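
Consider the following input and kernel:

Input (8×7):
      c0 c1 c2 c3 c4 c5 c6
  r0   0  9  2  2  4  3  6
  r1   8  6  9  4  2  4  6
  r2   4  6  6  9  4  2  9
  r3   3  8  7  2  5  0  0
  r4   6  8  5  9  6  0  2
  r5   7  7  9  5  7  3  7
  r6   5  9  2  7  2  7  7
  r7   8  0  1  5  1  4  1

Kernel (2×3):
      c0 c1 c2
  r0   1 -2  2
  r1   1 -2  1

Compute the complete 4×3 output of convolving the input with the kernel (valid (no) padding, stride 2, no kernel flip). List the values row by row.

Output[0,0]: The receptive field on the input at this output position is [0 9 2 / 8 6 9]. Elementwise product with the kernel and sum: 0·1 + 9·-2 + 2·2 + 8·1 + 6·-2 + 9·1.
Output[0,1]: The receptive field on the input at this output position is [2 2 4 / 9 4 2]. Elementwise product with the kernel and sum: 2·1 + 2·-2 + 4·2 + 9·1 + 4·-2 + 2·1.

-9 9 10
-2 4 23
2 5 18
0 -16 -4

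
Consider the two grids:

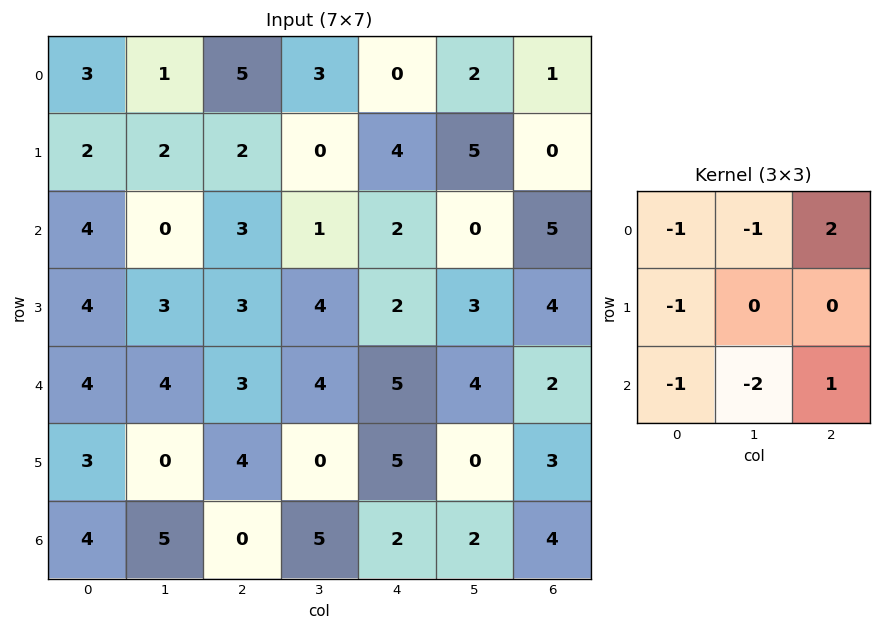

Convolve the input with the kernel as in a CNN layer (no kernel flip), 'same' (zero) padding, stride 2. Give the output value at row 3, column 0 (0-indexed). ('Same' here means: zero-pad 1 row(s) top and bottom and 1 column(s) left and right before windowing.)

The receptive field on the zero-padded input at this output position is [0 3 0 / 0 4 5 / 0 0 0]. Elementwise product with the kernel and sum: 0·-1 + 3·-1 + 0·2 + 0·-1 + 0·-1 + 0·-2 + 0·1.

-3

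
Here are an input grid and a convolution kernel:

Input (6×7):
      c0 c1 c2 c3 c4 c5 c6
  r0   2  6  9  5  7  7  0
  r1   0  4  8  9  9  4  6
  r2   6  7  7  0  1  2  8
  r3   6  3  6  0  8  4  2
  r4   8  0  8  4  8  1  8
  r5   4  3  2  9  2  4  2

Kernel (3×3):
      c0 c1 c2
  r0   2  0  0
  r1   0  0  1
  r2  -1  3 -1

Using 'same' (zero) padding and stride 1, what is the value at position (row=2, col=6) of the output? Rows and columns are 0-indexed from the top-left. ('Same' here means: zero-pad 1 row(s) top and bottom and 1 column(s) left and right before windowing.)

10

The receptive field on the zero-padded input at this output position is [4 6 0 / 2 8 0 / 4 2 0]. Elementwise product with the kernel and sum: 4·2 + 0·1 + 4·-1 + 2·3 + 0·-1.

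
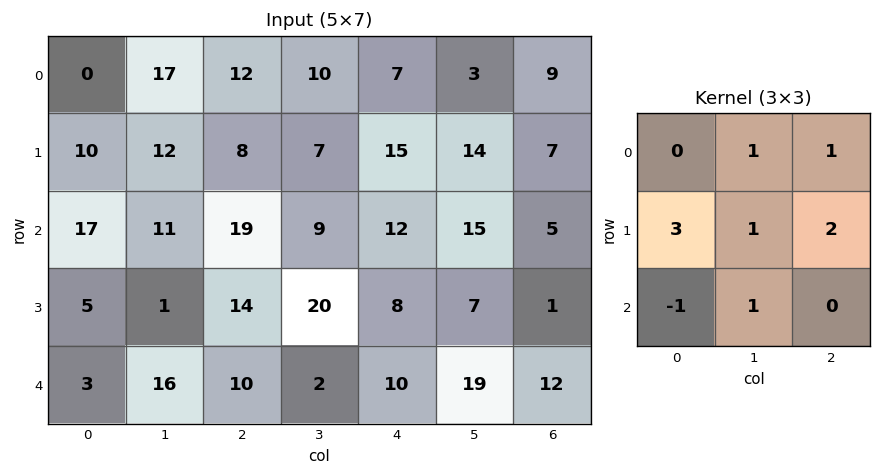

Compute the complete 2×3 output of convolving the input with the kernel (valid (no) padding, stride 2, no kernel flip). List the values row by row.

Output[0,0]: The receptive field on the input at this output position is [0 17 12 / 10 12 8 / 17 11 19]. Elementwise product with the kernel and sum: 17·1 + 12·1 + 10·3 + 12·1 + 8·2 + 17·-1 + 11·1.

81 68 88
87 91 62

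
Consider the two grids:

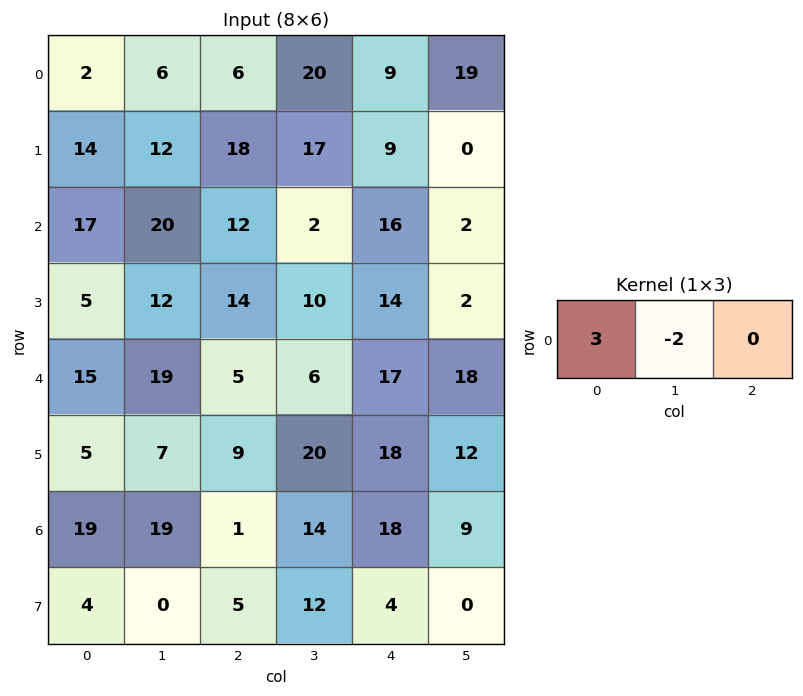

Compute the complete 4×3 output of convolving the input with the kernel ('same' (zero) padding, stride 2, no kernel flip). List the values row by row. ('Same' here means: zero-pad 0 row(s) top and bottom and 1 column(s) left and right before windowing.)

-4 6 42
-34 36 -26
-30 47 -16
-38 55 6

Output[0,0]: The receptive field on the zero-padded input at this output position is [0 2 6]. Elementwise product with the kernel and sum: 0·3 + 2·-2.
Output[0,1]: The receptive field on the zero-padded input at this output position is [6 6 20]. Elementwise product with the kernel and sum: 6·3 + 6·-2.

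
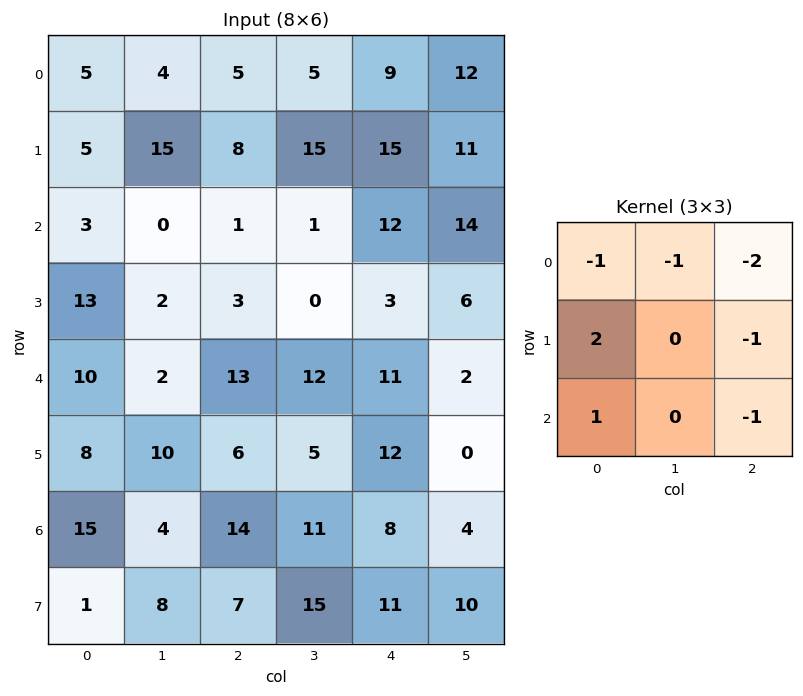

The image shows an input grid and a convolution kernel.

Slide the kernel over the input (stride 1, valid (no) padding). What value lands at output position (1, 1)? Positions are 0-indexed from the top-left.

The receptive field on the input at this output position is [15 8 15 / 0 1 1 / 2 3 0]. Elementwise product with the kernel and sum: 15·-1 + 8·-1 + 15·-2 + 0·2 + 1·-1 + 2·1 + 0·-1.

-52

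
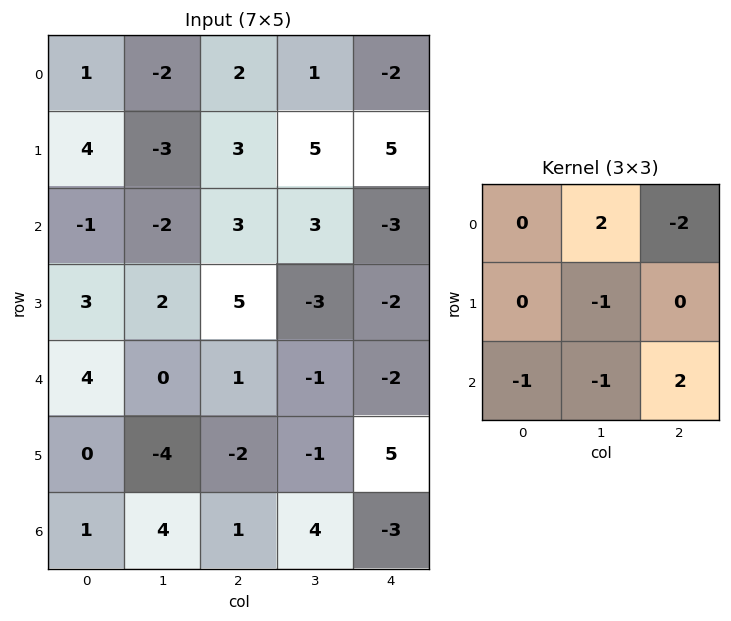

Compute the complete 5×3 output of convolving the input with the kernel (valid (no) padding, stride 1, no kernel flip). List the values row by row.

Output[0,0]: The receptive field on the input at this output position is [1 -2 2 / 4 -3 3 / -1 -2 3]. Elementwise product with the kernel and sum: -2·2 + 2·-2 + -3·-1 + -1·-1 + -2·-1 + 3·2.
Output[0,1]: The receptive field on the input at this output position is [-2 2 1 / -3 3 5 / -2 3 3]. Elementwise product with the kernel and sum: 2·2 + 1·-2 + 3·-1 + -2·-1 + 3·-1 + 3·2.

4 4 -11
-5 -20 -9
-14 -8 11
-6 19 12
-1 9 -8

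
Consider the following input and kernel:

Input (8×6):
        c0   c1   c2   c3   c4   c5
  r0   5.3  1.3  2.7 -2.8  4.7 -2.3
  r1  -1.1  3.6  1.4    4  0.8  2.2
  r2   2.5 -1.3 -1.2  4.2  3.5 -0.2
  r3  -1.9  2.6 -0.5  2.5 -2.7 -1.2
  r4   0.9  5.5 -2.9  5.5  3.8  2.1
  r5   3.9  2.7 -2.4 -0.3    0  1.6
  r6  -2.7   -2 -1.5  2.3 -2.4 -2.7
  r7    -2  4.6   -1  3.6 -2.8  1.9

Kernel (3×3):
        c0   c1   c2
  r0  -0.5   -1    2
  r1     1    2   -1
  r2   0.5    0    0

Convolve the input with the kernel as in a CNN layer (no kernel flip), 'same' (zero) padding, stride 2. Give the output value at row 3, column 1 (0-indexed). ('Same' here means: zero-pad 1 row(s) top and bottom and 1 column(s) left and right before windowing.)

The receptive field on the zero-padded input at this output position is [2.7 -2.4 -0.3 / -2 -1.5 2.3 / 4.6 -1 3.6]. Elementwise product with the kernel and sum: 2.7·-0.5 + -2.4·-1 + -0.3·2 + -2·1 + -1.5·2 + 2.3·-1 + 4.6·0.5.

-4.55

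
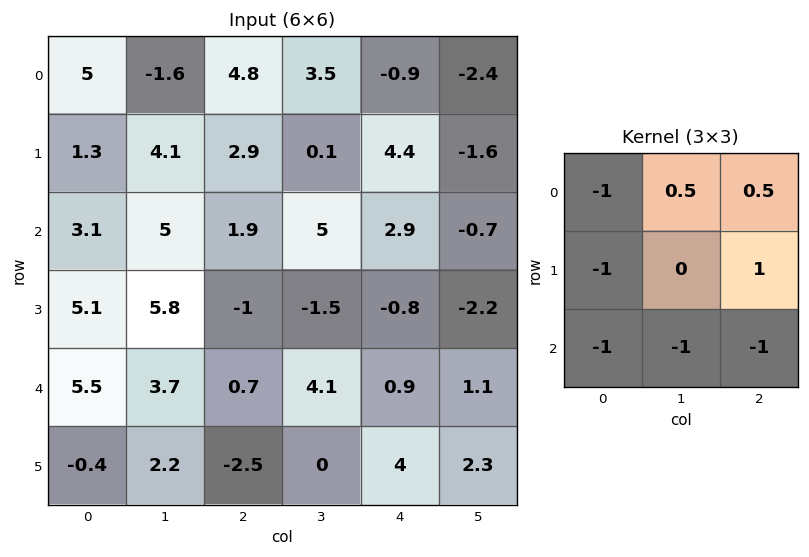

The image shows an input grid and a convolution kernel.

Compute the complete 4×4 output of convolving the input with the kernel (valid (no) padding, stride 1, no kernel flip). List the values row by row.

Output[0,0]: The receptive field on the input at this output position is [5 -1.6 4.8 / 1.3 4.1 2.9 / 3.1 5 1.9]. Elementwise product with the kernel and sum: 5·-1 + -1.6·0.5 + 4.8·0.5 + 1.3·-1 + 2.9·1 + 3.1·-1 + 5·-1 + 1.9·-1.
Output[0,1]: The receptive field on the input at this output position is [-1.6 4.8 3.5 / 4.1 2.9 0.1 / 5 1.9 5]. Elementwise product with the kernel and sum: -1.6·-1 + 4.8·0.5 + 3.5·0.5 + 4.1·-1 + 0.1·1 + 5·-1 + 1.9·-1 + 5·-1.

-11.8 -10.15 -11.8 -14.05
-8.9 -5.9 3.65 0.1
-15.65 -17.35 -3.45 -10.7
-6.8 -6.35 -1.45 -9.3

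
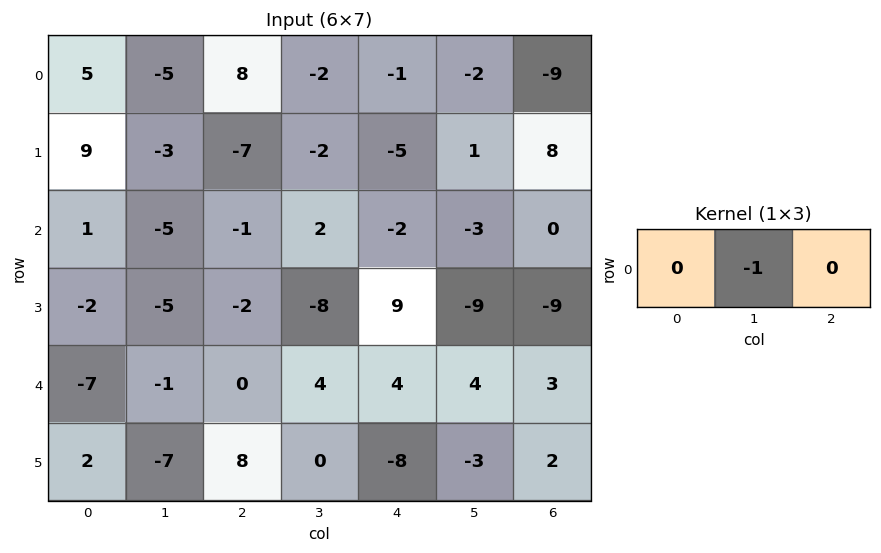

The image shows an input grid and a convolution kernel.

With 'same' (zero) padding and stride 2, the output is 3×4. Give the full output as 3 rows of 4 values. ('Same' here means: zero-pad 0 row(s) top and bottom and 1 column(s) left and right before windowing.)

-5 -8 1 9
-1 1 2 0
7 0 -4 -3

Output[0,0]: The receptive field on the zero-padded input at this output position is [0 5 -5]. Elementwise product with the kernel and sum: 5·-1.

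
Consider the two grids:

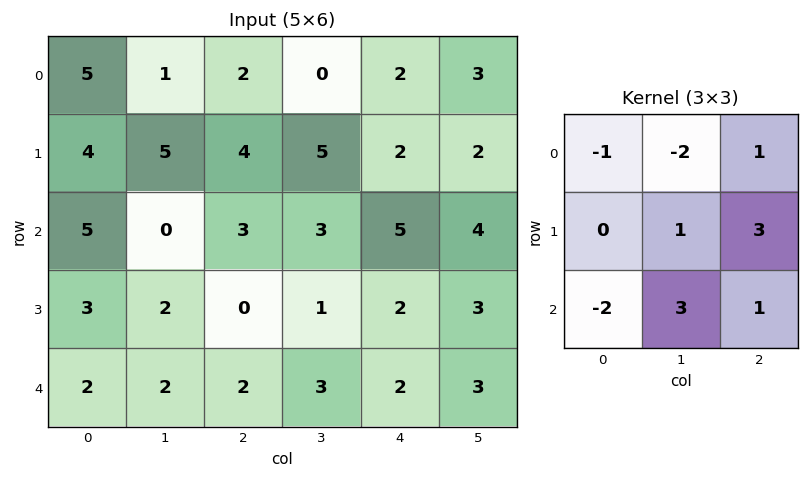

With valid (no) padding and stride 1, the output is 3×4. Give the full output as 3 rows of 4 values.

5 26 19 20
-1 1 11 17
4 5 10 5

Output[0,0]: The receptive field on the input at this output position is [5 1 2 / 4 5 4 / 5 0 3]. Elementwise product with the kernel and sum: 5·-1 + 1·-2 + 2·1 + 5·1 + 4·3 + 5·-2 + 0·3 + 3·1.
Output[0,1]: The receptive field on the input at this output position is [1 2 0 / 5 4 5 / 0 3 3]. Elementwise product with the kernel and sum: 1·-1 + 2·-2 + 0·1 + 4·1 + 5·3 + 0·-2 + 3·3 + 3·1.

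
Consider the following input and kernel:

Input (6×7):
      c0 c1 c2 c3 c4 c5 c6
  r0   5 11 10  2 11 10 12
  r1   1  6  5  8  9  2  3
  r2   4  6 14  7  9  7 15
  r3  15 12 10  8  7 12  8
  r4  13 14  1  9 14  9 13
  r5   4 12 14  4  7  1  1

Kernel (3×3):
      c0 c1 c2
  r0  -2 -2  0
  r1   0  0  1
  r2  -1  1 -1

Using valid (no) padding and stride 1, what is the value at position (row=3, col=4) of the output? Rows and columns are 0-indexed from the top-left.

The receptive field on the input at this output position is [7 12 8 / 14 9 13 / 7 1 1]. Elementwise product with the kernel and sum: 7·-2 + 12·-2 + 13·1 + 7·-1 + 1·1 + 1·-1.

-32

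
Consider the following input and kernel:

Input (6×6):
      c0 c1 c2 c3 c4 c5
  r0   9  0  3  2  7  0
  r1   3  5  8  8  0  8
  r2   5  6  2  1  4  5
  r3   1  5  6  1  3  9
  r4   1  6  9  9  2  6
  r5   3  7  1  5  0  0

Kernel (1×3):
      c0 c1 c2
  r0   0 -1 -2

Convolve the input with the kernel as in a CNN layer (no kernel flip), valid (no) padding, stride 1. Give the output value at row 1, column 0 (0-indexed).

-21

The receptive field on the input at this output position is [3 5 8]. Elementwise product with the kernel and sum: 5·-1 + 8·-2.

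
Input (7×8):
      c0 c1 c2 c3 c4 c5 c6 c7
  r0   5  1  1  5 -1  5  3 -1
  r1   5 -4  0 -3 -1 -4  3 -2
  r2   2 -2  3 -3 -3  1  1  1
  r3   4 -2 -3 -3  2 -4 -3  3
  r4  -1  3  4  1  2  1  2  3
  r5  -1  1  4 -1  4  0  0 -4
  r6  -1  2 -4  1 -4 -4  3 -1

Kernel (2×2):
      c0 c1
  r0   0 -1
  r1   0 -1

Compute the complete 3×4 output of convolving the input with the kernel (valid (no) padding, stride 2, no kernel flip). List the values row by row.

3 -2 -1 3
4 6 3 -4
-4 0 -1 1

Output[0,0]: The receptive field on the input at this output position is [5 1 / 5 -4]. Elementwise product with the kernel and sum: 1·-1 + -4·-1.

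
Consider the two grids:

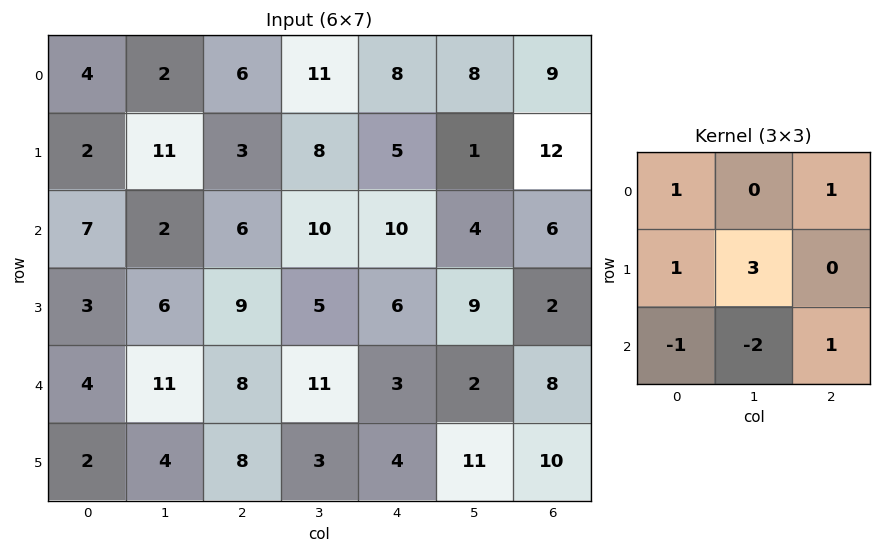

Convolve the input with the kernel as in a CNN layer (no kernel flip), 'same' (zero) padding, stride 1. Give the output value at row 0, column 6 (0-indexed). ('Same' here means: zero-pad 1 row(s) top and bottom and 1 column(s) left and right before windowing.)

10

The receptive field on the zero-padded input at this output position is [0 0 0 / 8 9 0 / 1 12 0]. Elementwise product with the kernel and sum: 0·1 + 0·1 + 8·1 + 9·3 + 1·-1 + 12·-2 + 0·1.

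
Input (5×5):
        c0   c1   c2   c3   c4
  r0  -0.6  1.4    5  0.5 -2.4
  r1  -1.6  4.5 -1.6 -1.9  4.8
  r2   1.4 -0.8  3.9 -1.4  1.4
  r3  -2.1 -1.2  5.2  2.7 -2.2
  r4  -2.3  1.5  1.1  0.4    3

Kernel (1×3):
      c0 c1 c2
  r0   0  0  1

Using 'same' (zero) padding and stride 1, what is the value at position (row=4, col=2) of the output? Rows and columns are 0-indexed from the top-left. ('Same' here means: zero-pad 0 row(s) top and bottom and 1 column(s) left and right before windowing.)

The receptive field on the zero-padded input at this output position is [1.5 1.1 0.4]. Elementwise product with the kernel and sum: 0.4·1.

0.4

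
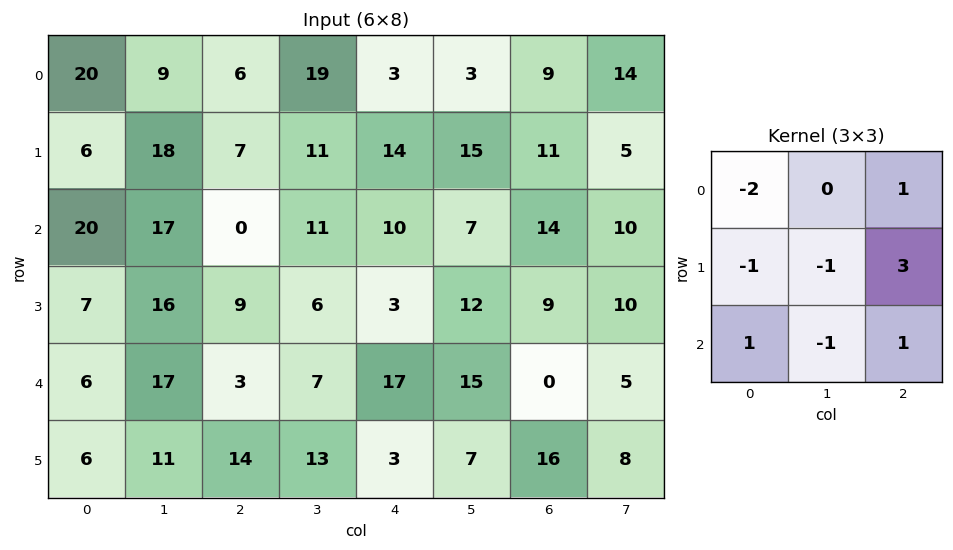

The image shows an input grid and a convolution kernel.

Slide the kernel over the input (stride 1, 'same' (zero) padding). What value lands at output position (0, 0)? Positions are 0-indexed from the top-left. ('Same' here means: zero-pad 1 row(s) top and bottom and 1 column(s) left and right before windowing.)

19

The receptive field on the zero-padded input at this output position is [0 0 0 / 0 20 9 / 0 6 18]. Elementwise product with the kernel and sum: 0·-2 + 0·1 + 0·-1 + 20·-1 + 9·3 + 0·1 + 6·-1 + 18·1.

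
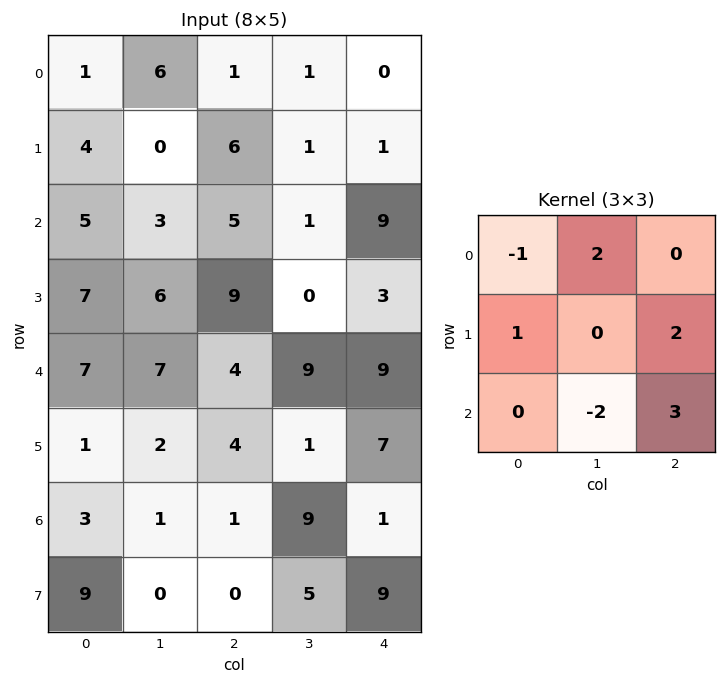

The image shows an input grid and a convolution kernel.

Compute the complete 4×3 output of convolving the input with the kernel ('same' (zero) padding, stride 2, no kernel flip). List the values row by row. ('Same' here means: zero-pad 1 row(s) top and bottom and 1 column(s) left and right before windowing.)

4 -1 -1
18 -1 -4
32 32 1
-14 40 4

Output[0,0]: The receptive field on the zero-padded input at this output position is [0 0 0 / 0 1 6 / 0 4 0]. Elementwise product with the kernel and sum: 0·-1 + 0·2 + 0·1 + 6·2 + 4·-2 + 0·3.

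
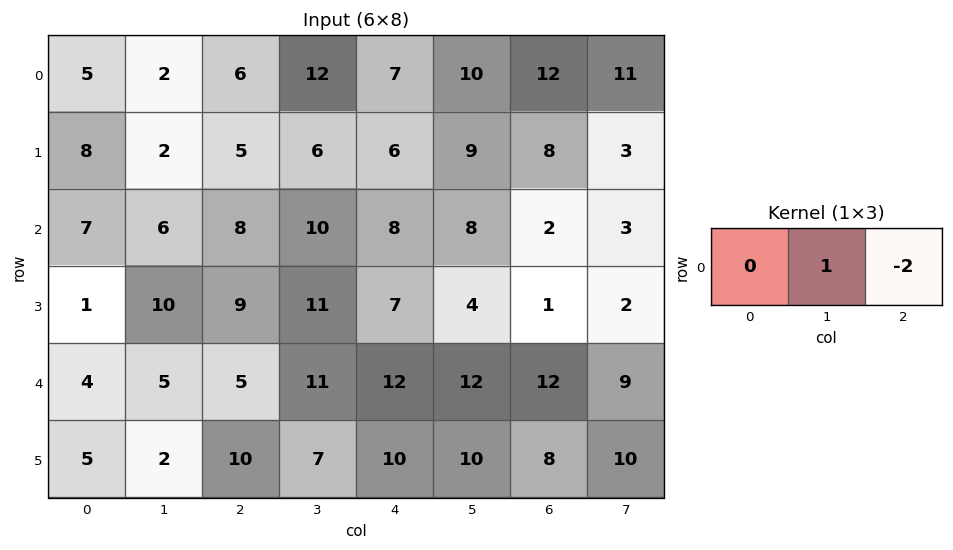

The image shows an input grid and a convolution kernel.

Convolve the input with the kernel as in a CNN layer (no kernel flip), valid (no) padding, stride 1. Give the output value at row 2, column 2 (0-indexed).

-6

The receptive field on the input at this output position is [8 10 8]. Elementwise product with the kernel and sum: 10·1 + 8·-2.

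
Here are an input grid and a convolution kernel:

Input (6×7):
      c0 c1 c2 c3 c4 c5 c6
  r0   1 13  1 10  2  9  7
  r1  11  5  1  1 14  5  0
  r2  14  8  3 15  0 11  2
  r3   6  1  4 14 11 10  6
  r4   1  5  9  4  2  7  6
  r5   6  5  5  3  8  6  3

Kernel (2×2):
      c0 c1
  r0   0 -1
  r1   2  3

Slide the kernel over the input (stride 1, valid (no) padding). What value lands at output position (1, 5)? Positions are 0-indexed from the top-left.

28

The receptive field on the input at this output position is [5 0 / 11 2]. Elementwise product with the kernel and sum: 0·-1 + 11·2 + 2·3.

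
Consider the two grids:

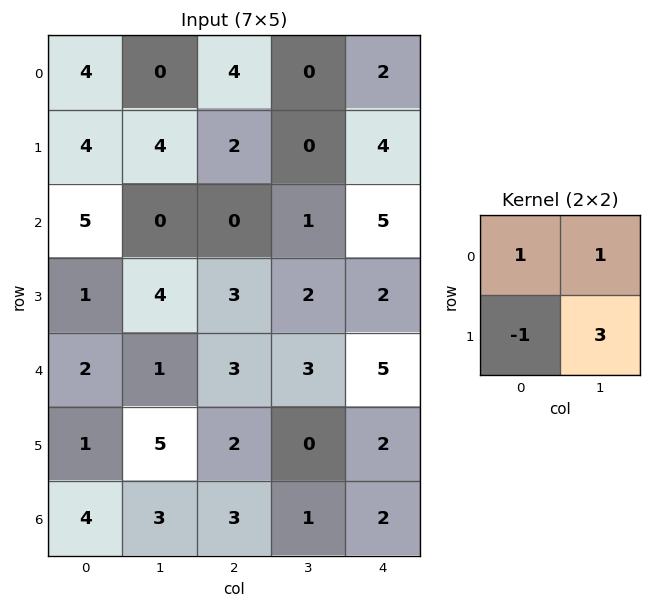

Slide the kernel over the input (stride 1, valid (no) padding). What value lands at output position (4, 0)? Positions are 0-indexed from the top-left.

17

The receptive field on the input at this output position is [2 1 / 1 5]. Elementwise product with the kernel and sum: 2·1 + 1·1 + 1·-1 + 5·3.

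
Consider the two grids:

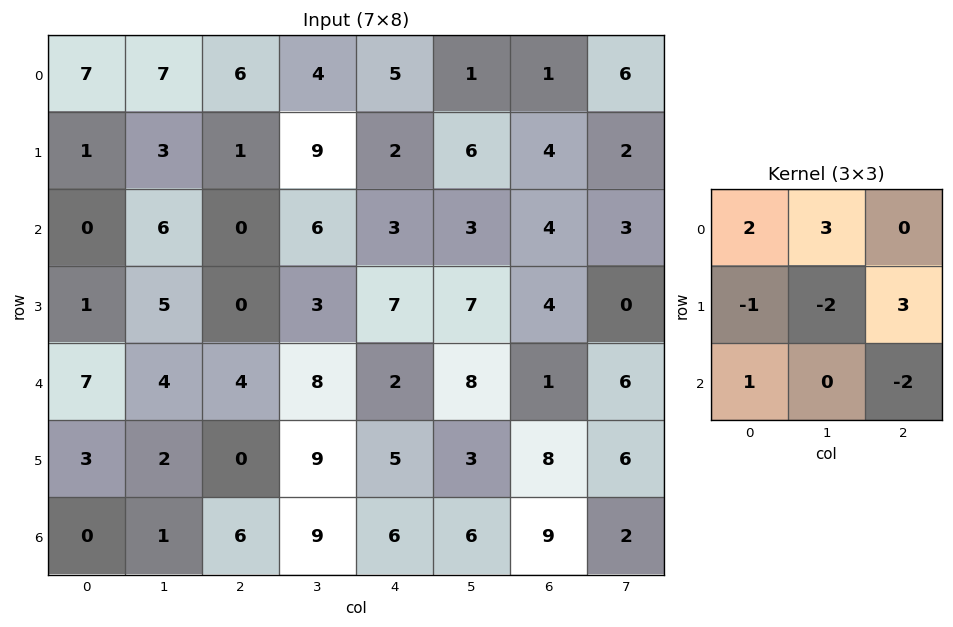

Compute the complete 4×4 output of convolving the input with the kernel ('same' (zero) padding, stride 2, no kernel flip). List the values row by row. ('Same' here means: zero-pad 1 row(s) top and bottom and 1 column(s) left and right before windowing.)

Output[0,0]: The receptive field on the zero-padded input at this output position is [0 0 0 / 0 7 7 / 0 1 3]. Elementwise product with the kernel and sum: 0·2 + 0·3 + 0·-1 + 7·-2 + 7·3 + 0·1 + 3·-2.

1 -22 -14 17
11 20 10 29
-3 6 42 25
12 18 30 12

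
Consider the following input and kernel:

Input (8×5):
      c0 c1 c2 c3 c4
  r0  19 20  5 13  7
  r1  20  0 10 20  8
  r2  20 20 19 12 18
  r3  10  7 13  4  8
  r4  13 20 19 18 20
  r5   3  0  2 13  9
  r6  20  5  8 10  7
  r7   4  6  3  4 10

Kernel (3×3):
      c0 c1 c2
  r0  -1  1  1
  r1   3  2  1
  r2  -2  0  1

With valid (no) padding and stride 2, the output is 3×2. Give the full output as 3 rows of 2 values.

55 73
69 48
5 51

Output[0,0]: The receptive field on the input at this output position is [19 20 5 / 20 0 10 / 20 20 19]. Elementwise product with the kernel and sum: 19·-1 + 20·1 + 5·1 + 20·3 + 0·2 + 10·1 + 20·-2 + 19·1.
Output[0,1]: The receptive field on the input at this output position is [5 13 7 / 10 20 8 / 19 12 18]. Elementwise product with the kernel and sum: 5·-1 + 13·1 + 7·1 + 10·3 + 20·2 + 8·1 + 19·-2 + 18·1.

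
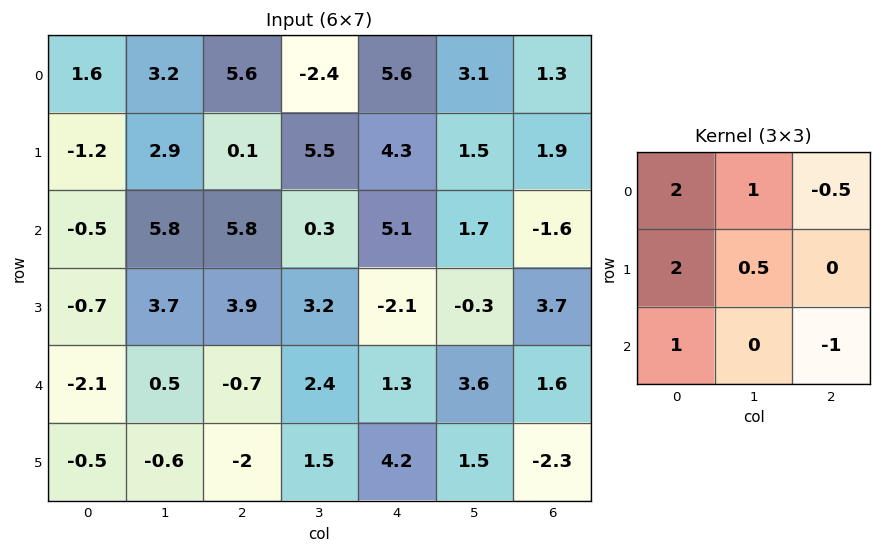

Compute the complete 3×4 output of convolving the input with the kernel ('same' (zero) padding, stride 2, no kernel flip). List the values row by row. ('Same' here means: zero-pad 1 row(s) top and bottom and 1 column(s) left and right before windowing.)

Output[0,0]: The receptive field on the zero-padded input at this output position is [0 0 0 / 0 1.6 3.2 / 0 -1.2 2.9]. Elementwise product with the kernel and sum: 0·2 + 0·1 + 0·-0.5 + 0·2 + 1.6·0.5 + 0·1 + 2.9·-1.

-2.1 6.6 2 8.35
-6.6 18.15 21.2 7.2
-3 8.25 9.9 12.6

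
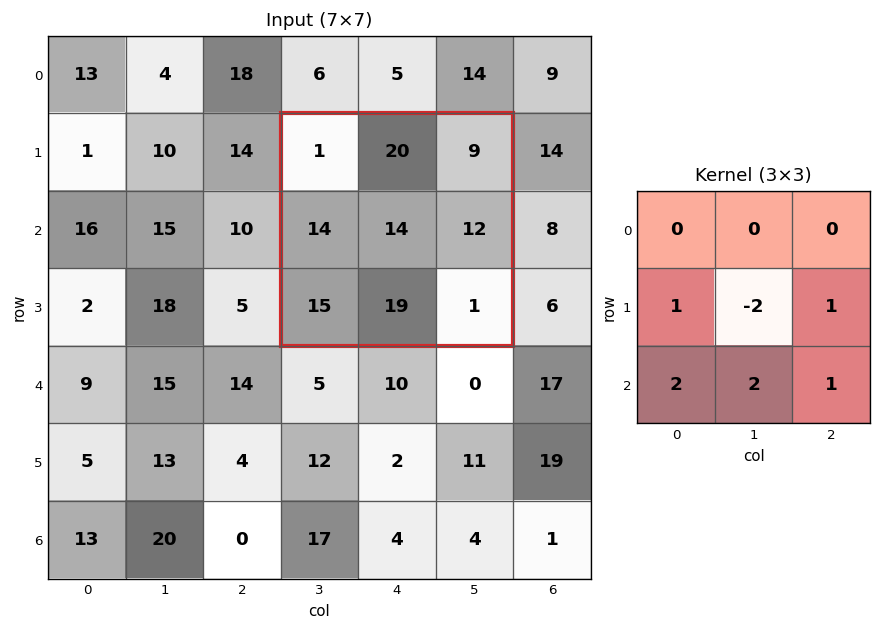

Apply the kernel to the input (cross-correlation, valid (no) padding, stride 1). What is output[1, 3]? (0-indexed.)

The receptive field on the input at this output position is [1 20 9 / 14 14 12 / 15 19 1]. Elementwise product with the kernel and sum: 14·1 + 14·-2 + 12·1 + 15·2 + 19·2 + 1·1.

67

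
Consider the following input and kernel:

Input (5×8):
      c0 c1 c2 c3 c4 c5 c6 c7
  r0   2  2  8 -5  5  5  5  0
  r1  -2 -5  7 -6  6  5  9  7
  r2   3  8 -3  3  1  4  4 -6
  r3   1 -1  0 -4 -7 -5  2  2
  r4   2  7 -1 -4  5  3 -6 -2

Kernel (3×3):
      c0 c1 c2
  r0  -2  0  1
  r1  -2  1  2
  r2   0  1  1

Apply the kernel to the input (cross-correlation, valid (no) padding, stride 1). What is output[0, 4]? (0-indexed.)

14

The receptive field on the input at this output position is [5 5 5 / 6 5 9 / 1 4 4]. Elementwise product with the kernel and sum: 5·-2 + 5·1 + 6·-2 + 5·1 + 9·2 + 4·1 + 4·1.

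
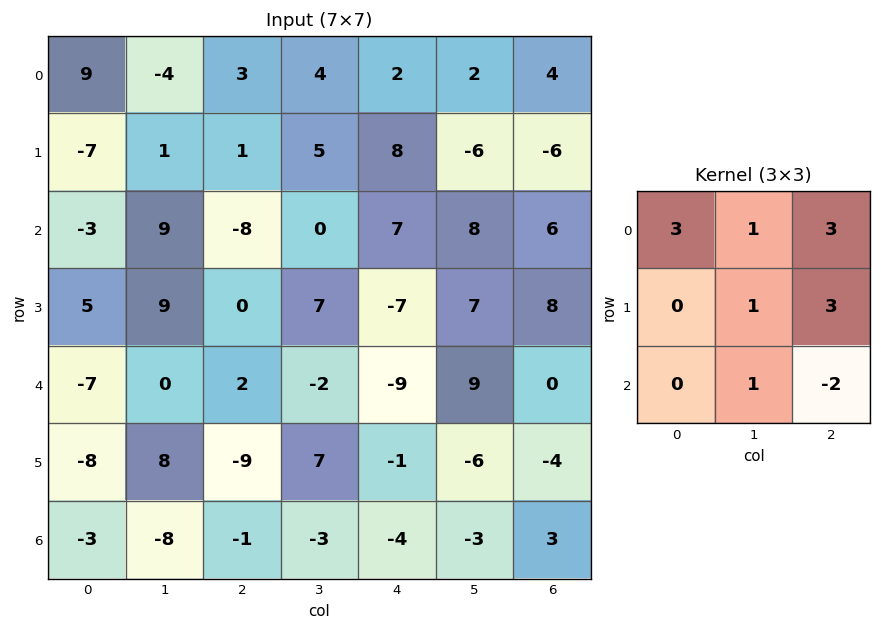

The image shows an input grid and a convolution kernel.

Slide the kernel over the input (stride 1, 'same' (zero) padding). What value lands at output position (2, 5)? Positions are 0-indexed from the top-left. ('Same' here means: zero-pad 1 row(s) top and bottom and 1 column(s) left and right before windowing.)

The receptive field on the zero-padded input at this output position is [8 -6 -6 / 7 8 6 / -7 7 8]. Elementwise product with the kernel and sum: 8·3 + -6·1 + -6·3 + 8·1 + 6·3 + 7·1 + 8·-2.

17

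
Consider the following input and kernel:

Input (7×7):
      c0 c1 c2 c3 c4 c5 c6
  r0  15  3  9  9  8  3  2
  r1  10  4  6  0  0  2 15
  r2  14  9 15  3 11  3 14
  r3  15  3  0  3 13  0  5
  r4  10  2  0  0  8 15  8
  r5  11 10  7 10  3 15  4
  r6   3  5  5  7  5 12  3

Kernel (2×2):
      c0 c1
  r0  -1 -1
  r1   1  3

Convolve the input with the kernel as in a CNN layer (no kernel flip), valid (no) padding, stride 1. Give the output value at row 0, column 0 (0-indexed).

4

The receptive field on the input at this output position is [15 3 / 10 4]. Elementwise product with the kernel and sum: 15·-1 + 3·-1 + 10·1 + 4·3.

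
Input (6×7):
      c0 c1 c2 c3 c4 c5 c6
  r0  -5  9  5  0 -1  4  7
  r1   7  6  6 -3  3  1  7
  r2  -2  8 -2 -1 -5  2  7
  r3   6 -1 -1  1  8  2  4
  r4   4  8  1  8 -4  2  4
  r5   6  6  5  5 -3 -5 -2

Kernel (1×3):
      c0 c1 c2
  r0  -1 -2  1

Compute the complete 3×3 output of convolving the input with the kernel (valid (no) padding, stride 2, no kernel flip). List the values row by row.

-8 -6 0
-16 -1 8
-19 -21 4

Output[0,0]: The receptive field on the input at this output position is [-5 9 5]. Elementwise product with the kernel and sum: -5·-1 + 9·-2 + 5·1.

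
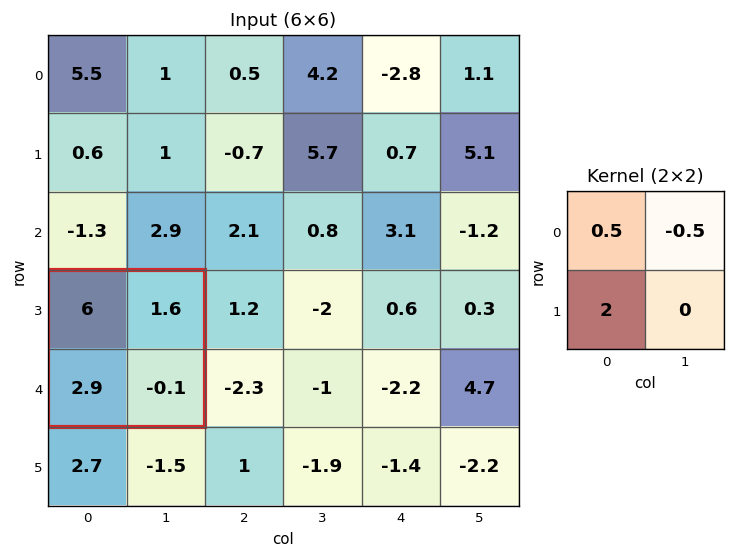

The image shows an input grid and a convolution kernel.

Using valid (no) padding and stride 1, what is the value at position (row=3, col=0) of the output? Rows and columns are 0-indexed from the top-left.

8

The receptive field on the input at this output position is [6 1.6 / 2.9 -0.1]. Elementwise product with the kernel and sum: 6·0.5 + 1.6·-0.5 + 2.9·2.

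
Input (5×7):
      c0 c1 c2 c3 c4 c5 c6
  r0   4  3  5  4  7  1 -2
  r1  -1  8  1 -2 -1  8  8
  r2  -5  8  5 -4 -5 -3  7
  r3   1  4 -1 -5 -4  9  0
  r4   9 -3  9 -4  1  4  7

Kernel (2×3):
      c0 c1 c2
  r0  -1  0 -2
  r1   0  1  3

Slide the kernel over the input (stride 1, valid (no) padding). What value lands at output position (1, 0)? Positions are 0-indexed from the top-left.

The receptive field on the input at this output position is [-1 8 1 / -5 8 5]. Elementwise product with the kernel and sum: -1·-1 + 1·-2 + 8·1 + 5·3.

22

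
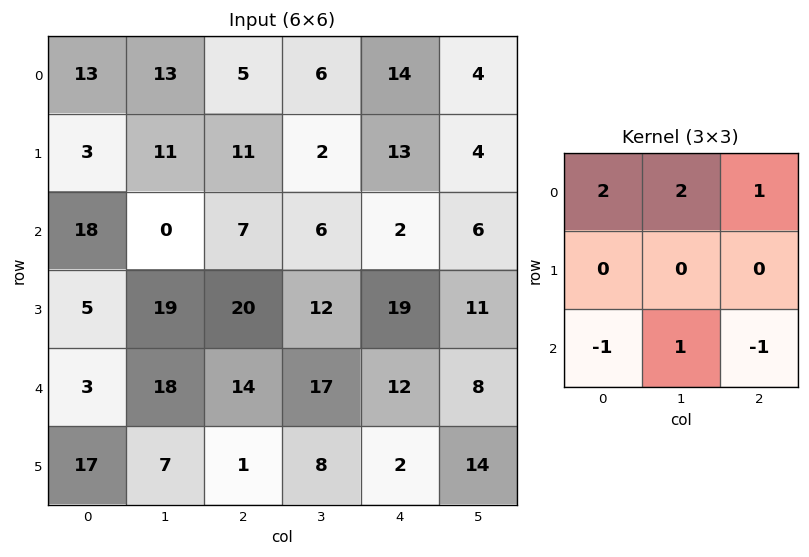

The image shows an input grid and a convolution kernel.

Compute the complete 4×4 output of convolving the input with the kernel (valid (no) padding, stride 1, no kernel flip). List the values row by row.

32 43 33 34
33 35 12 30
44 -1 19 9
57 76 88 53

Output[0,0]: The receptive field on the input at this output position is [13 13 5 / 3 11 11 / 18 0 7]. Elementwise product with the kernel and sum: 13·2 + 13·2 + 5·1 + 18·-1 + 0·1 + 7·-1.
Output[0,1]: The receptive field on the input at this output position is [13 5 6 / 11 11 2 / 0 7 6]. Elementwise product with the kernel and sum: 13·2 + 5·2 + 6·1 + 0·-1 + 7·1 + 6·-1.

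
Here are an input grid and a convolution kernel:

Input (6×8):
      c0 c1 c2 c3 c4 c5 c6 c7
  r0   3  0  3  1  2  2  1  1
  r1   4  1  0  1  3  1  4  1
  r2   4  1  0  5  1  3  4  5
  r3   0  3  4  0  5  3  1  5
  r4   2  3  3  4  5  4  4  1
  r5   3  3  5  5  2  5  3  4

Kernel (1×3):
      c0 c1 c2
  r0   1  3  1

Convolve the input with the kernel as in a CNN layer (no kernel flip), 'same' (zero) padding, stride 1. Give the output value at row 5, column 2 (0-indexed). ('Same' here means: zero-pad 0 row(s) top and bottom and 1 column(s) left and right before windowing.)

23

The receptive field on the zero-padded input at this output position is [3 5 5]. Elementwise product with the kernel and sum: 3·1 + 5·3 + 5·1.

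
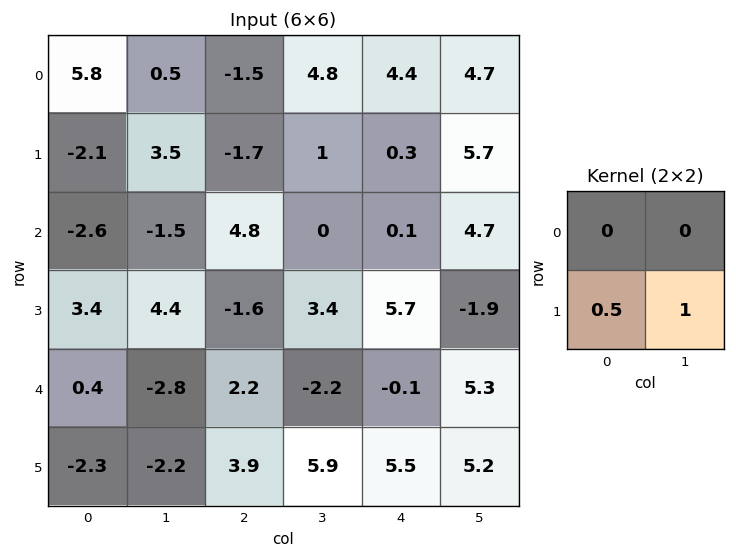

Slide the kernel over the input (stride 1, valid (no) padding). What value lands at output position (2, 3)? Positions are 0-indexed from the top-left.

The receptive field on the input at this output position is [0 0.1 / 3.4 5.7]. Elementwise product with the kernel and sum: 3.4·0.5 + 5.7·1.

7.4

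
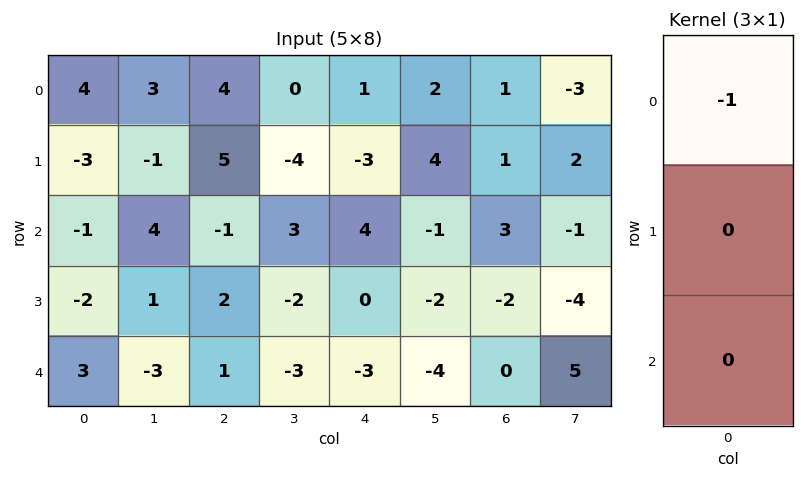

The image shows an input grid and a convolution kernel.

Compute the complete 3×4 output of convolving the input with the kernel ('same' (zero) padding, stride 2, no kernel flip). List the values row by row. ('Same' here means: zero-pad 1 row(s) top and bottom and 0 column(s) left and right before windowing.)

0 0 0 0
3 -5 3 -1
2 -2 0 2

Output[0,0]: The receptive field on the zero-padded input at this output position is [0 / 4 / -3]. Elementwise product with the kernel and sum: 0·-1.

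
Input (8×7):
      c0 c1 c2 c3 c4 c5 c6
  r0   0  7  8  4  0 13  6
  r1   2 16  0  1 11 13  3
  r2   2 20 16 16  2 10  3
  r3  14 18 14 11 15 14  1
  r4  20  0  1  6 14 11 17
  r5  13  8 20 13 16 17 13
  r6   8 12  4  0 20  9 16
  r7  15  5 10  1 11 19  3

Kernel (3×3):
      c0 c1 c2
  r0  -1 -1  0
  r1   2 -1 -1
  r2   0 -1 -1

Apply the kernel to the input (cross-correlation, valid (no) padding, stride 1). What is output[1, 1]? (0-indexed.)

-33

The receptive field on the input at this output position is [16 0 1 / 20 16 16 / 18 14 11]. Elementwise product with the kernel and sum: 16·-1 + 0·-1 + 20·2 + 16·-1 + 16·-1 + 14·-1 + 11·-1.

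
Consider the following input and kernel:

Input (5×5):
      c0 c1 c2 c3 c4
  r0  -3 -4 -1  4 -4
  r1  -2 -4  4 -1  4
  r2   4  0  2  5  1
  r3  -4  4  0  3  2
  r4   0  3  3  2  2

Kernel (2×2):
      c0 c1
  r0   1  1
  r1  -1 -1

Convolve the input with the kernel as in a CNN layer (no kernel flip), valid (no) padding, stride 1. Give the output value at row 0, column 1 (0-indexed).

The receptive field on the input at this output position is [-4 -1 / -4 4]. Elementwise product with the kernel and sum: -4·1 + -1·1 + -4·-1 + 4·-1.

-5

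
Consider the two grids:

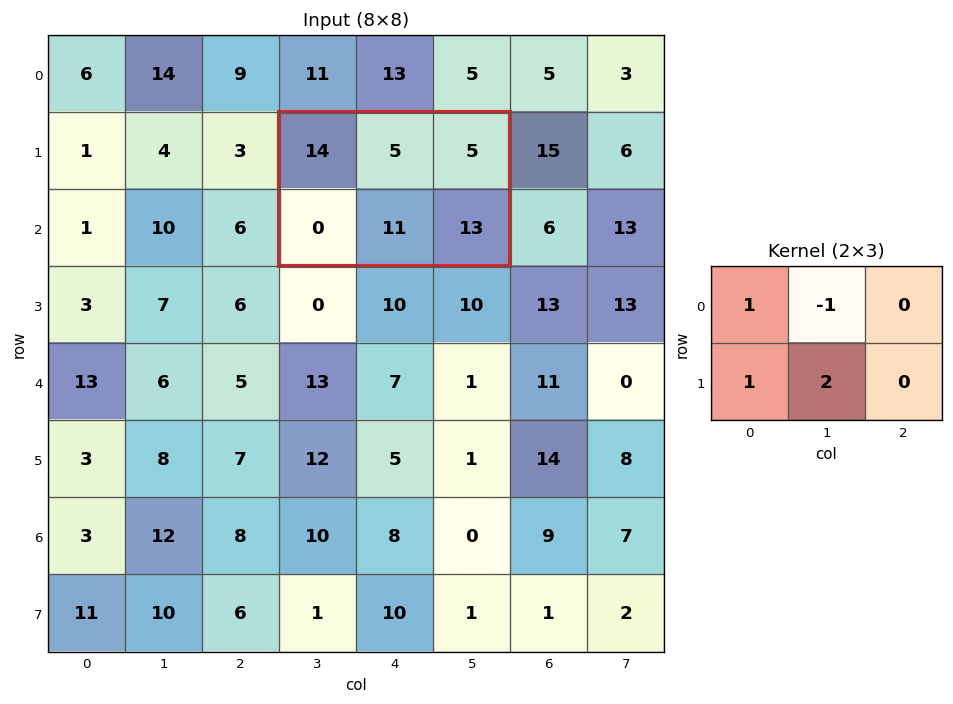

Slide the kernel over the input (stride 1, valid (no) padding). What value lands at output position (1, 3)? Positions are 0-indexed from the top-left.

The receptive field on the input at this output position is [14 5 5 / 0 11 13]. Elementwise product with the kernel and sum: 14·1 + 5·-1 + 0·1 + 11·2.

31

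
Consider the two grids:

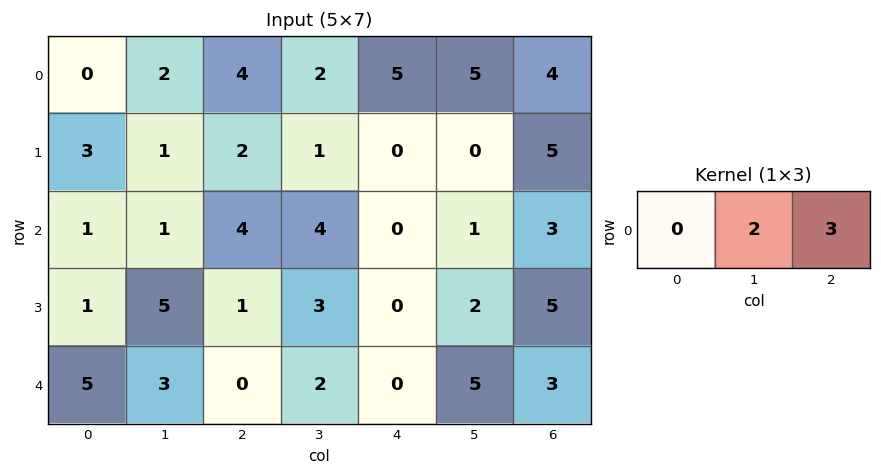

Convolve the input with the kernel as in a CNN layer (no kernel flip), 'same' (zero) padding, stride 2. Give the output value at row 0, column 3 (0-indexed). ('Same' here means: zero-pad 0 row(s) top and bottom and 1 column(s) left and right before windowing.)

The receptive field on the zero-padded input at this output position is [5 4 0]. Elementwise product with the kernel and sum: 4·2 + 0·3.

8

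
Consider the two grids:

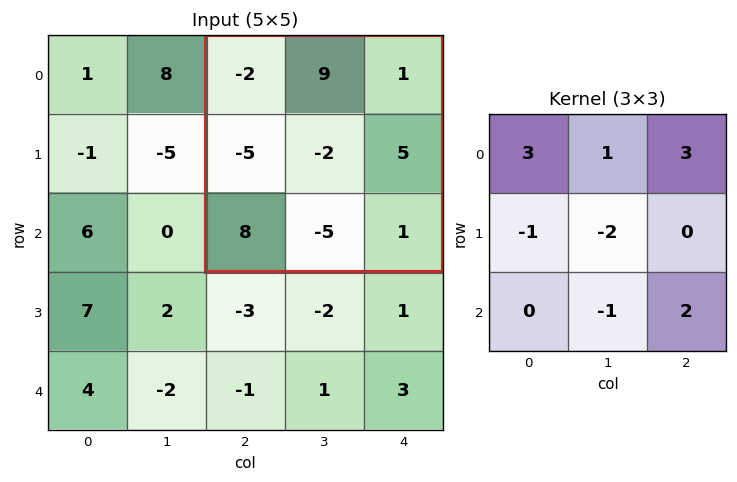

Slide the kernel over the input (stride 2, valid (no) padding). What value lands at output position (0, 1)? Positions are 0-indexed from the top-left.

22

The receptive field on the input at this output position is [-2 9 1 / -5 -2 5 / 8 -5 1]. Elementwise product with the kernel and sum: -2·3 + 9·1 + 1·3 + -5·-1 + -2·-2 + -5·-1 + 1·2.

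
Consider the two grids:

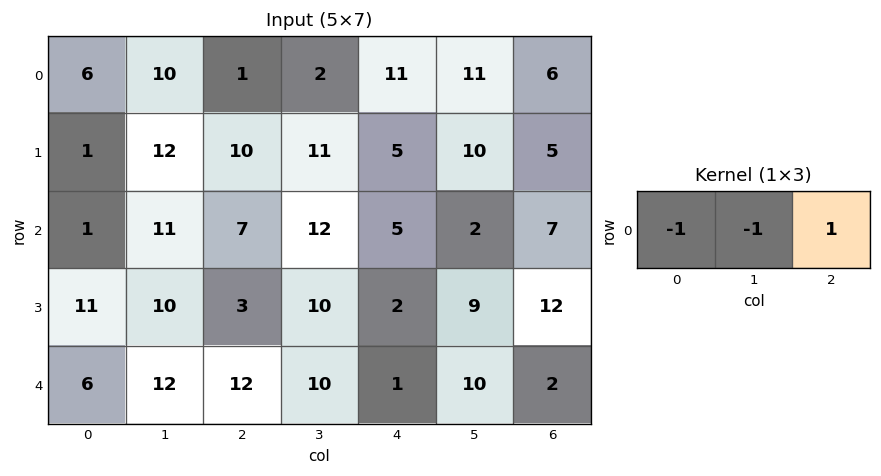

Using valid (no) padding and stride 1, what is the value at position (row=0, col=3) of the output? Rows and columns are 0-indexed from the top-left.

The receptive field on the input at this output position is [2 11 11]. Elementwise product with the kernel and sum: 2·-1 + 11·-1 + 11·1.

-2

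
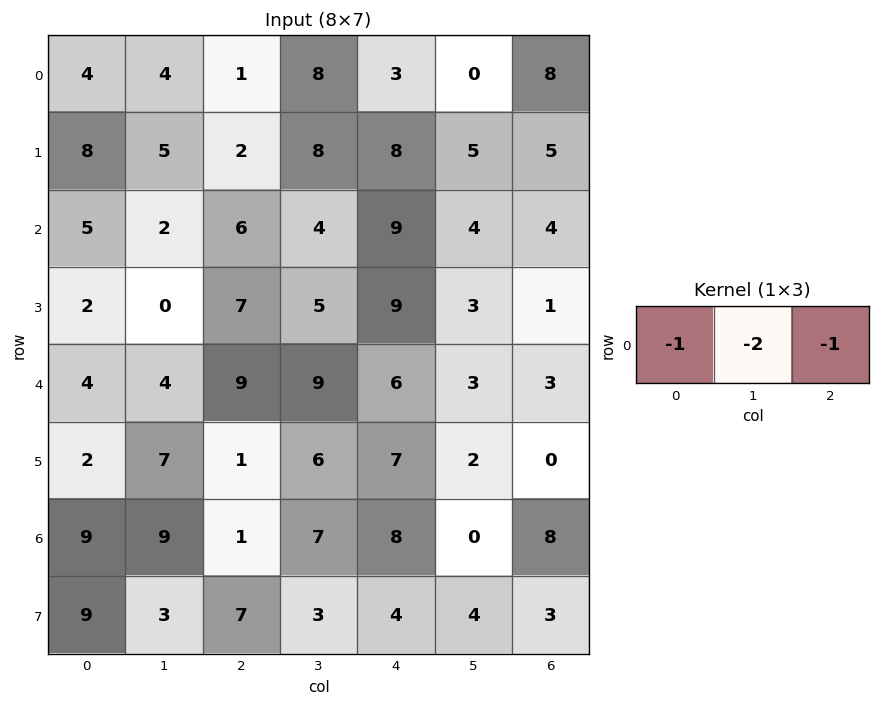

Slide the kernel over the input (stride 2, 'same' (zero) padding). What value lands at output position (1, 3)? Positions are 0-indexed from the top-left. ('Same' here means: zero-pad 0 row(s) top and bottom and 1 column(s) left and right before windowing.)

The receptive field on the zero-padded input at this output position is [4 4 0]. Elementwise product with the kernel and sum: 4·-1 + 4·-2 + 0·-1.

-12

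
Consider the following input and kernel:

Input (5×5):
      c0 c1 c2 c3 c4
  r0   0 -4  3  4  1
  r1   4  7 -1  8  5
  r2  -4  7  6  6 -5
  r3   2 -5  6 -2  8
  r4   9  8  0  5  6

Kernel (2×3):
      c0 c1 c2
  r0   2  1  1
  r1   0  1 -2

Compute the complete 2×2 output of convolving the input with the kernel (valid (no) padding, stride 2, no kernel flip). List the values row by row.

8 9
-12 -5

Output[0,0]: The receptive field on the input at this output position is [0 -4 3 / 4 7 -1]. Elementwise product with the kernel and sum: 0·2 + -4·1 + 3·1 + 7·1 + -1·-2.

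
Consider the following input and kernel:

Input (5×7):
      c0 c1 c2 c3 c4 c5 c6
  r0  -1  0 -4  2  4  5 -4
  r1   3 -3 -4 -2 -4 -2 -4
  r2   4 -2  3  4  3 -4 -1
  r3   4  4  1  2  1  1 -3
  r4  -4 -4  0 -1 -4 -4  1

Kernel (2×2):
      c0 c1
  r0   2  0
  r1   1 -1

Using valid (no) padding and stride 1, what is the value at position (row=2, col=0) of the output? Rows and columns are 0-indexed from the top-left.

8

The receptive field on the input at this output position is [4 -2 / 4 4]. Elementwise product with the kernel and sum: 4·2 + 4·1 + 4·-1.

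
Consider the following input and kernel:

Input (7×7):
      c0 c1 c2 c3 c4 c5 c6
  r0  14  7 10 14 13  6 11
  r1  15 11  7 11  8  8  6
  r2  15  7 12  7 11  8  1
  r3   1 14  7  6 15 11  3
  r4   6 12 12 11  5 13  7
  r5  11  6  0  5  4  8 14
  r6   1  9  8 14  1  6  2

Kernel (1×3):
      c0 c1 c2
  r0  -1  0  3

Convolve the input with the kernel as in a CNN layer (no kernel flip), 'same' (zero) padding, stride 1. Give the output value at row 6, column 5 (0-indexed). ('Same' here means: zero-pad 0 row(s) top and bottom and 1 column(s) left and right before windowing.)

The receptive field on the zero-padded input at this output position is [1 6 2]. Elementwise product with the kernel and sum: 1·-1 + 2·3.

5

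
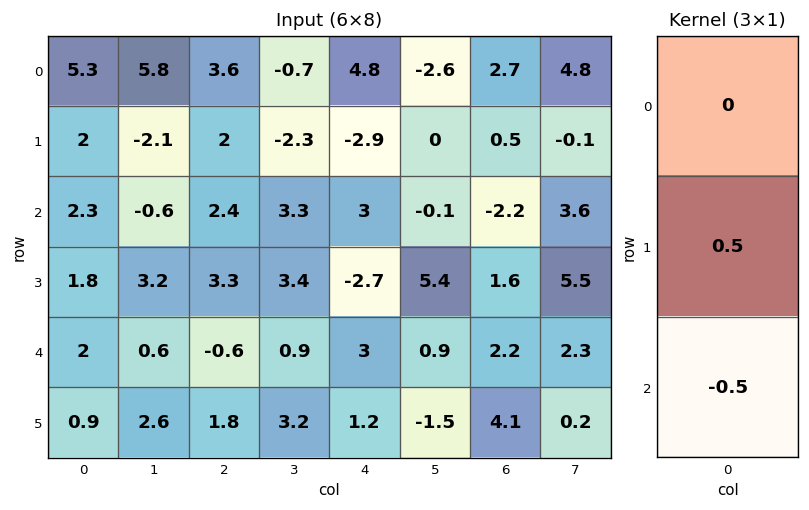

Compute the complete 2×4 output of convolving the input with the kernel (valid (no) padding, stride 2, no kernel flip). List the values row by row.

-0.15 -0.2 -2.95 1.35
-0.1 1.95 -2.85 -0.3

Output[0,0]: The receptive field on the input at this output position is [5.3 / 2 / 2.3]. Elementwise product with the kernel and sum: 2·0.5 + 2.3·-0.5.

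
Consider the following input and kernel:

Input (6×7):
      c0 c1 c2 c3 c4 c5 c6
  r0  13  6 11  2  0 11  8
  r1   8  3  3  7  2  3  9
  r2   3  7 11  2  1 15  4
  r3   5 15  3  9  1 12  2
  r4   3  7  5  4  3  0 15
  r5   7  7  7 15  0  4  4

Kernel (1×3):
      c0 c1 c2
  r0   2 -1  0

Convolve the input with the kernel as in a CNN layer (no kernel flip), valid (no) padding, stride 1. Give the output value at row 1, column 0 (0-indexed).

The receptive field on the input at this output position is [8 3 3]. Elementwise product with the kernel and sum: 8·2 + 3·-1.

13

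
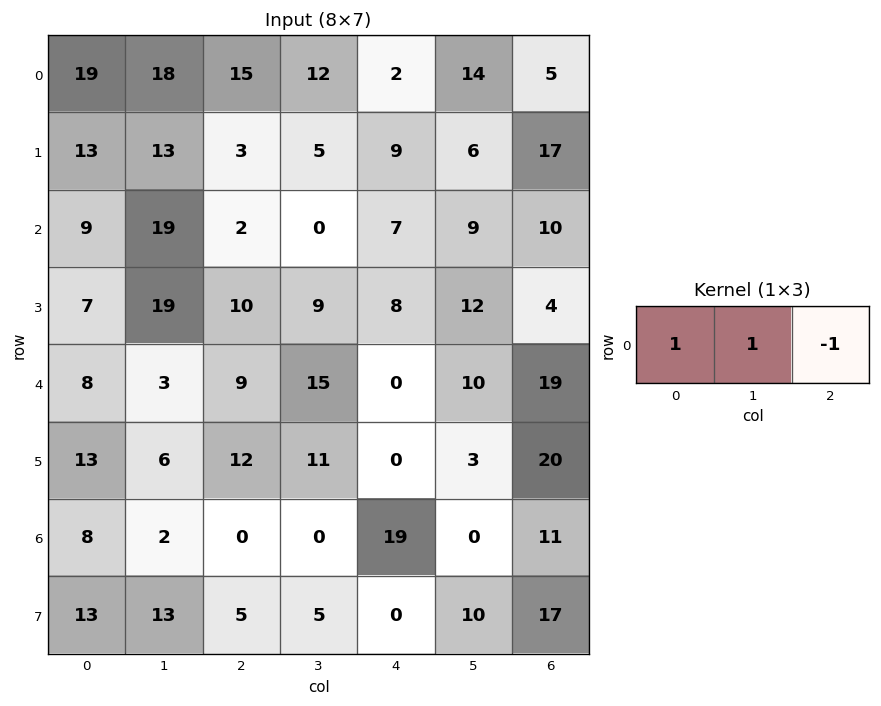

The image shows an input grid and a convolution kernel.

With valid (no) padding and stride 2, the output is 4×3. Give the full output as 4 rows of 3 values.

Output[0,0]: The receptive field on the input at this output position is [19 18 15]. Elementwise product with the kernel and sum: 19·1 + 18·1 + 15·-1.

22 25 11
26 -5 6
2 24 -9
10 -19 8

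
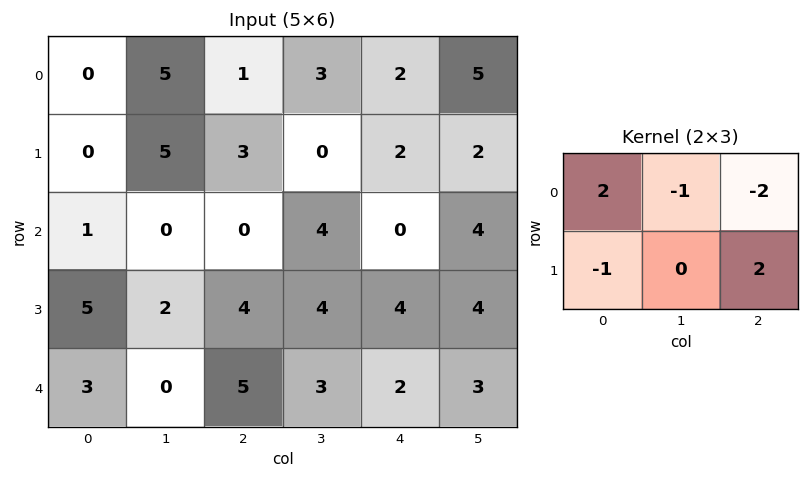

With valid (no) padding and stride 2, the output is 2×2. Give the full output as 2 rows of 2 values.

Output[0,0]: The receptive field on the input at this output position is [0 5 1 / 0 5 3]. Elementwise product with the kernel and sum: 0·2 + 5·-1 + 1·-2 + 0·-1 + 3·2.
Output[0,1]: The receptive field on the input at this output position is [1 3 2 / 3 0 2]. Elementwise product with the kernel and sum: 1·2 + 3·-1 + 2·-2 + 3·-1 + 2·2.

-1 -4
5 0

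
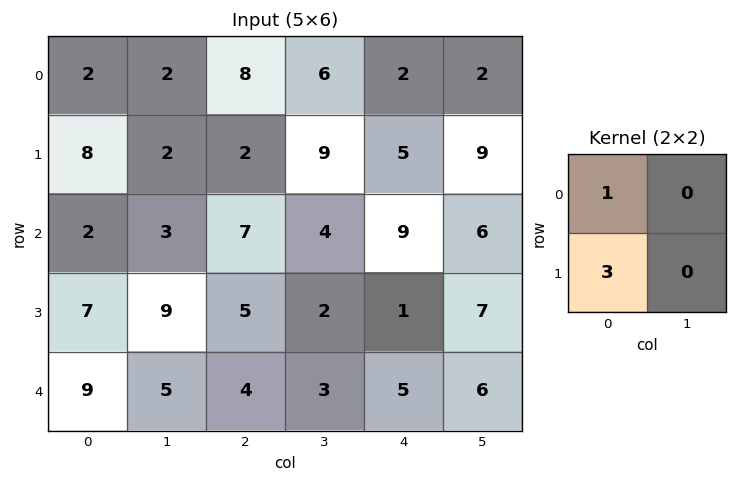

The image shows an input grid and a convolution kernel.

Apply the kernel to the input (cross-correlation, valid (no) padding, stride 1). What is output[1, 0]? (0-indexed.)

The receptive field on the input at this output position is [8 2 / 2 3]. Elementwise product with the kernel and sum: 8·1 + 2·3.

14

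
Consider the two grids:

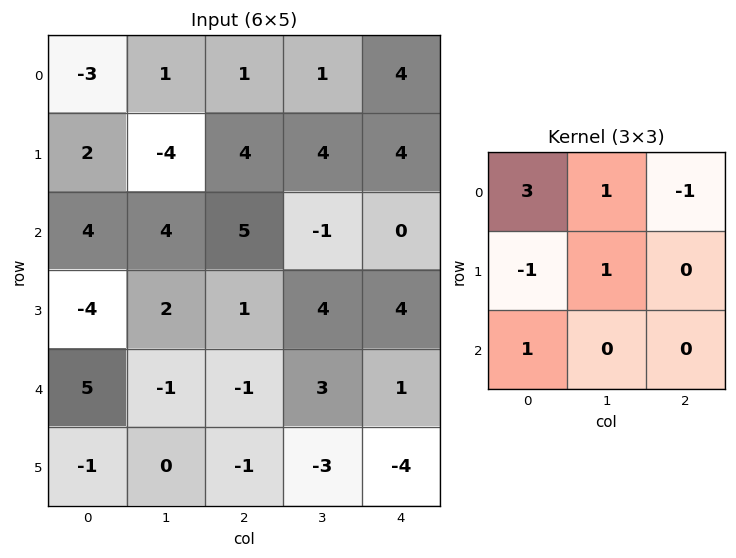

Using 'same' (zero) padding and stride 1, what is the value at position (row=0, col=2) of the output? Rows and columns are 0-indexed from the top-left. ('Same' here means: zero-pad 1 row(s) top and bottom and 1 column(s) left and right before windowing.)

-4

The receptive field on the zero-padded input at this output position is [0 0 0 / 1 1 1 / -4 4 4]. Elementwise product with the kernel and sum: 0·3 + 0·1 + 0·-1 + 1·-1 + 1·1 + -4·1.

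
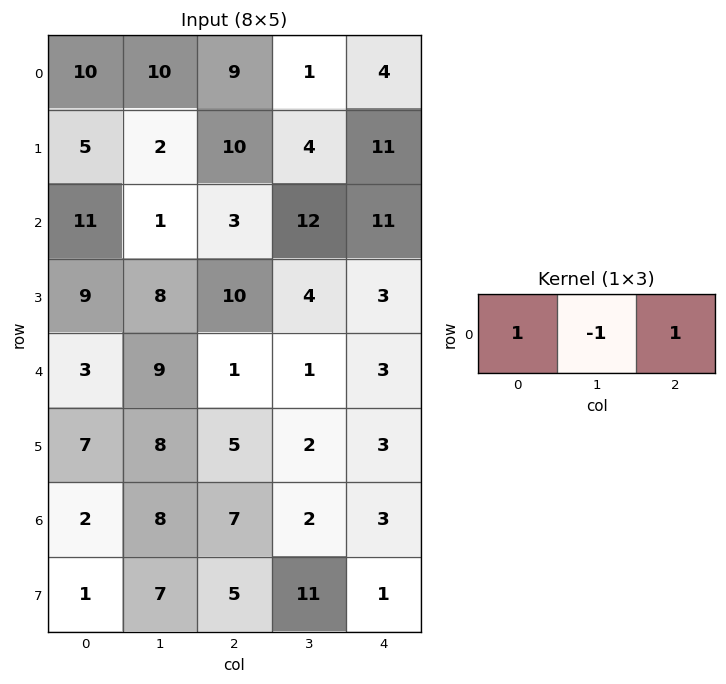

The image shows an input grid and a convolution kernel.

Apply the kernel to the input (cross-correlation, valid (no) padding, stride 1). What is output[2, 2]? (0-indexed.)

2

The receptive field on the input at this output position is [3 12 11]. Elementwise product with the kernel and sum: 3·1 + 12·-1 + 11·1.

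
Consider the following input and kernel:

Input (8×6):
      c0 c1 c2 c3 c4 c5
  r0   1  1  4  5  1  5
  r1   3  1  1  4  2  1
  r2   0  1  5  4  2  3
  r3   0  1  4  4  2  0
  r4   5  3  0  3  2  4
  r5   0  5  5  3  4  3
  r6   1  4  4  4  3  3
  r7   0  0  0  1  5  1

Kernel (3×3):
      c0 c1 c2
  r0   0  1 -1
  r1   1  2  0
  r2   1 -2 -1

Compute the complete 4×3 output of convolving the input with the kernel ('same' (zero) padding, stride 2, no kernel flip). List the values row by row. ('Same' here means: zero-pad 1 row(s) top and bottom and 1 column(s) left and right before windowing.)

Output[0,0]: The receptive field on the zero-padded input at this output position is [0 0 0 / 0 1 1 / 0 3 1]. Elementwise product with the kernel and sum: 0·1 + 0·-1 + 0·1 + 1·2 + 0·1 + 3·-2 + 1·-1.
Output[0,1]: The receptive field on the zero-padded input at this output position is [0 0 0 / 1 4 5 / 1 1 4]. Elementwise product with the kernel and sum: 0·1 + 0·-1 + 1·1 + 4·2 + 1·1 + 1·-2 + 4·-1.

-5 4 6
1 -3 9
4 -5 1
-3 13 1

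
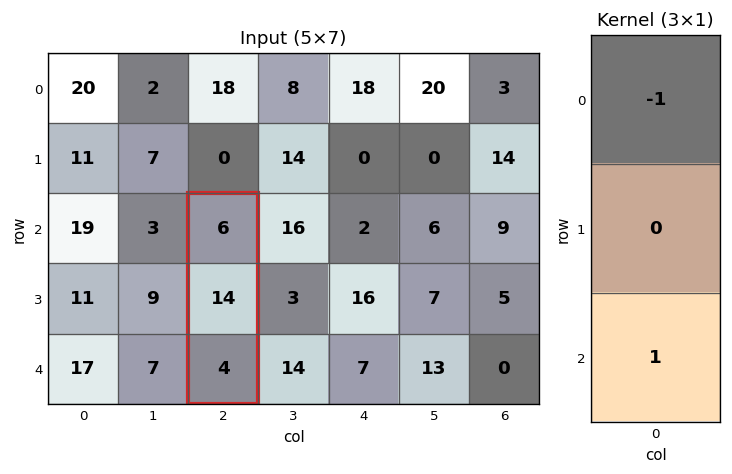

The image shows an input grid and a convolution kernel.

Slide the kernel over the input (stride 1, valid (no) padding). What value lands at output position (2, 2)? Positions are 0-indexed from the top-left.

The receptive field on the input at this output position is [6 / 14 / 4]. Elementwise product with the kernel and sum: 6·-1 + 4·1.

-2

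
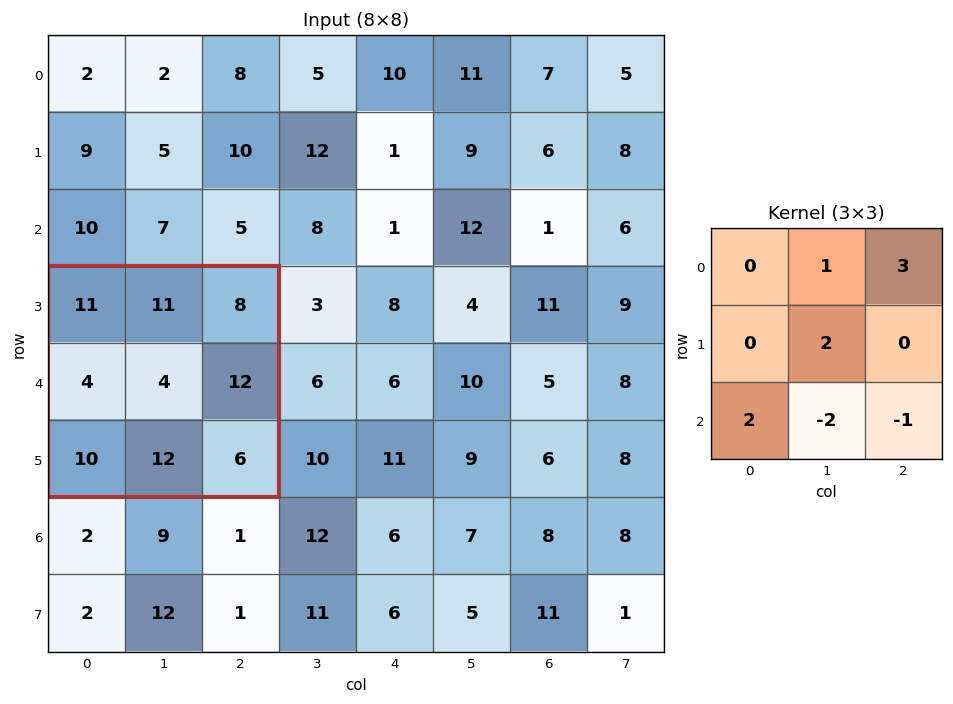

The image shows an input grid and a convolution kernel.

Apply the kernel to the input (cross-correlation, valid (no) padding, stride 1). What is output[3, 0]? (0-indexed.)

33

The receptive field on the input at this output position is [11 11 8 / 4 4 12 / 10 12 6]. Elementwise product with the kernel and sum: 11·1 + 8·3 + 4·2 + 10·2 + 12·-2 + 6·-1.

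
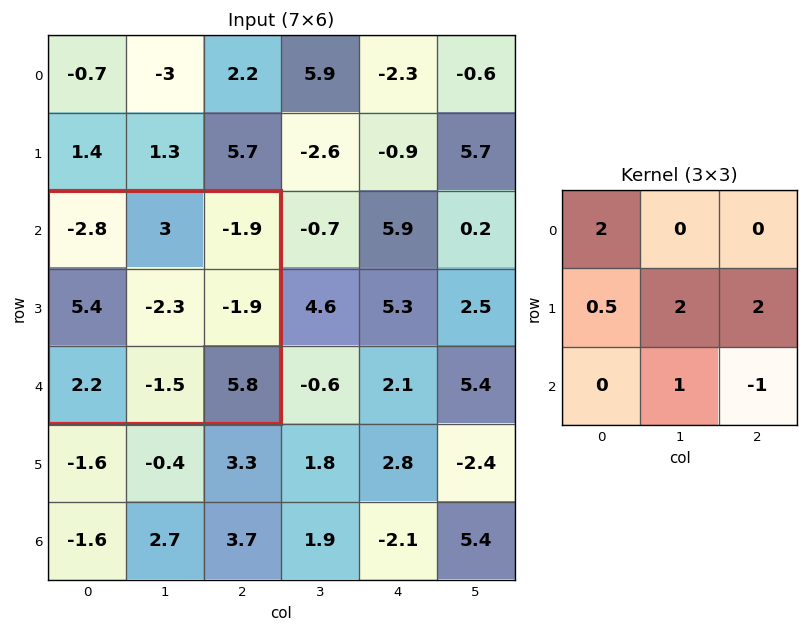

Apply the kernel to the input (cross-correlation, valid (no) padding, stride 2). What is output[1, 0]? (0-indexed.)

-18.6

The receptive field on the input at this output position is [-2.8 3 -1.9 / 5.4 -2.3 -1.9 / 2.2 -1.5 5.8]. Elementwise product with the kernel and sum: -2.8·2 + 5.4·0.5 + -2.3·2 + -1.9·2 + -1.5·1 + 5.8·-1.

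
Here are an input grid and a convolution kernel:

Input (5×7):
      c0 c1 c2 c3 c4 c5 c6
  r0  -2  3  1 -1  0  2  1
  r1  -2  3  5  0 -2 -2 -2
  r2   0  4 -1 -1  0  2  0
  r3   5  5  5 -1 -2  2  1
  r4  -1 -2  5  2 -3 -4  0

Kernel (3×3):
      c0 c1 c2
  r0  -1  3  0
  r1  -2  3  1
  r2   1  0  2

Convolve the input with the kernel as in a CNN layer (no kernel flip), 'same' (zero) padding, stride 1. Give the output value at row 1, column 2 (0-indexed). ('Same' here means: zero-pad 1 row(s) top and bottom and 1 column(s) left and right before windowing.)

The receptive field on the zero-padded input at this output position is [3 1 -1 / 3 5 0 / 4 -1 -1]. Elementwise product with the kernel and sum: 3·-1 + 1·3 + 3·-2 + 5·3 + 0·1 + 4·1 + -1·2.

11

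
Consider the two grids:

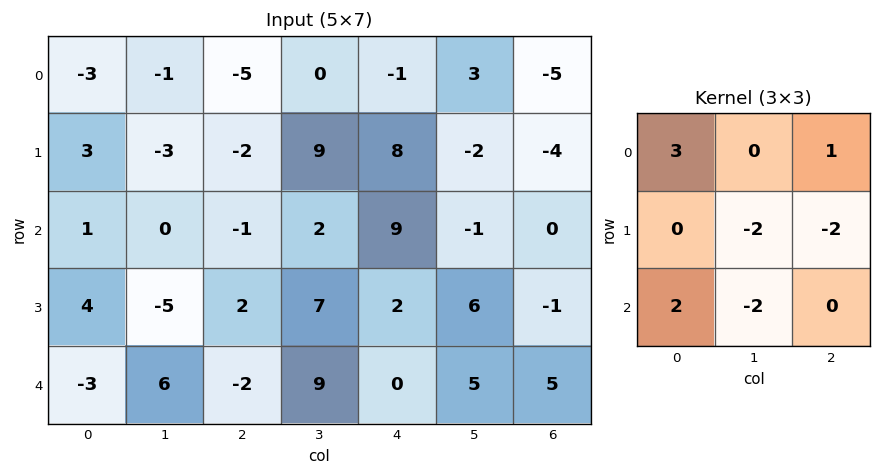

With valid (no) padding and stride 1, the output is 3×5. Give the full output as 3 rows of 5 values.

Output[0,0]: The receptive field on the input at this output position is [-3 -1 -5 / 3 -3 -2 / 1 0 -1]. Elementwise product with the kernel and sum: -3·3 + -5·1 + -3·-2 + -2·-2 + 1·2 + 0·-2.
Output[0,1]: The receptive field on the input at this output position is [-1 -5 0 / -3 -2 9 / 0 -1 2]. Elementwise product with the kernel and sum: -1·3 + 0·1 + -2·-2 + 9·-2 + 0·2 + -1·-2.

-2 -15 -56 -23 24
27 -16 -30 19 14
-10 0 -34 7 7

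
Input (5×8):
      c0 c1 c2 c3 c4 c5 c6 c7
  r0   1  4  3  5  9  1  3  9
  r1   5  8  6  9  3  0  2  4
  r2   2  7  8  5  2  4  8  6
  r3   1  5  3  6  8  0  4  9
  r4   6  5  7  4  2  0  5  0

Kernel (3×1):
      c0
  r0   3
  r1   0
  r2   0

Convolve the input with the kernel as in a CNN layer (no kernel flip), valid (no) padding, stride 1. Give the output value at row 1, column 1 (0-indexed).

24

The receptive field on the input at this output position is [8 / 7 / 5]. Elementwise product with the kernel and sum: 8·3.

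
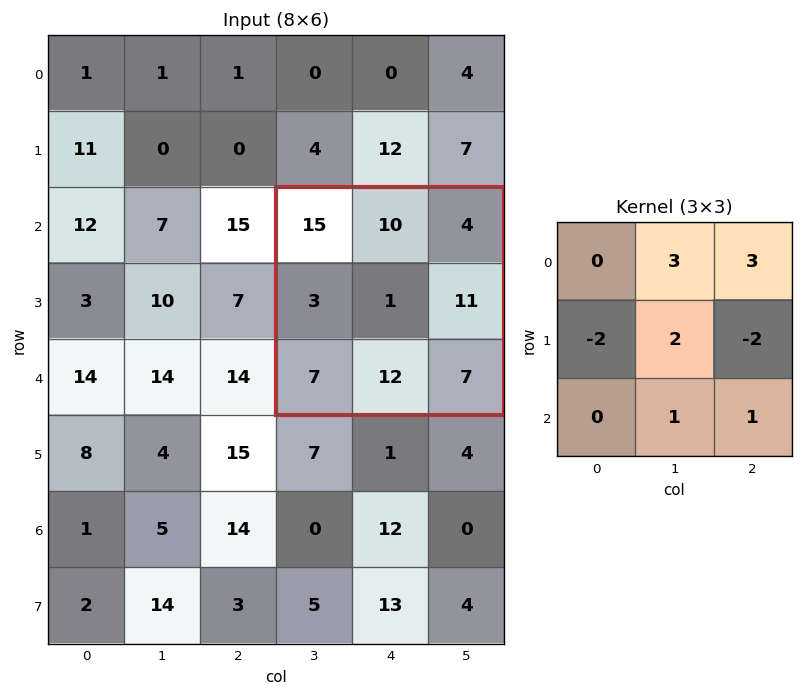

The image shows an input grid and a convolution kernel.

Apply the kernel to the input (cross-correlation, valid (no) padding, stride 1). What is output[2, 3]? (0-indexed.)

The receptive field on the input at this output position is [15 10 4 / 3 1 11 / 7 12 7]. Elementwise product with the kernel and sum: 10·3 + 4·3 + 3·-2 + 1·2 + 11·-2 + 12·1 + 7·1.

35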